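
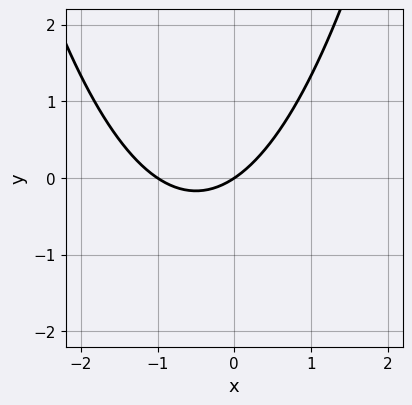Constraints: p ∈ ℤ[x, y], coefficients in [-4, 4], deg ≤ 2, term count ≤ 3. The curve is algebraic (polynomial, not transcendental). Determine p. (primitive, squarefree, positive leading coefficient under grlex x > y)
(a) Degree: a generic line meets the curve in up to 2 points, so deg p = 2.
(b) From the axis intercepts and sections: among the integer gridlines, it crosses the x-axis at x ∈ {-1, 0}; it meets the y-axis at y = 0 (among the integer gridlines).
(c) These observations pin down the coefficients.

2*x^2 + 2*x - 3*y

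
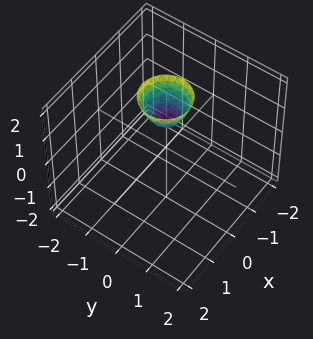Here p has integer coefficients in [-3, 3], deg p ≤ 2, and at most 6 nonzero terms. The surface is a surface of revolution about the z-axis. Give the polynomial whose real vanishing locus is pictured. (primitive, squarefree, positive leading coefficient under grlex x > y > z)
1. The degree is 2 — no degree-1 surface has this shape.
2. Symmetry: the surface is invariant under rotation about z: p = q(x² + y², z).
3. Reading off the gridlines: it misses every integer gridline on the x-axis; the surface avoids every integer y-axis point in the box.
4. Solving for integer coefficients yields p as stated. Check: (0, 0, 1) on the z-axis lies on the surface, and p(0, 0, 1) = 0. ✓

2*x^2 + 2*y^2 - z + 1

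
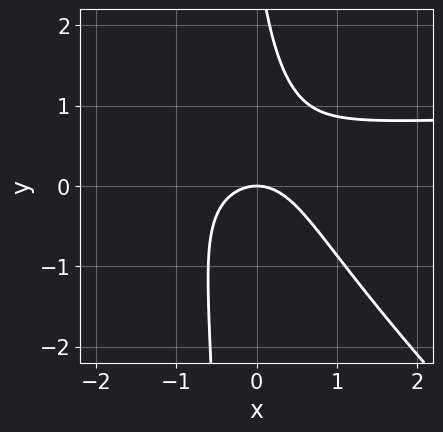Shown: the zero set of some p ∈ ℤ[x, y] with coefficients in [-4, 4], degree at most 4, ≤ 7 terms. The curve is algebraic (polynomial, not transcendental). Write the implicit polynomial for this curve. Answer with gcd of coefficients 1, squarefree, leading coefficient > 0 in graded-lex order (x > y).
3*x^2*y + 3*x*y^2 - 3*x^2 + y^2 - 3*y

(a) The degree is 3 — no degree-2 curve has this shape.
(b) Checking where it meets the axes: one y-axis crossing is at y = 0; it meets the x-axis at x = 0 (among the integer gridlines).
(c) Solving for integer coefficients yields p as stated.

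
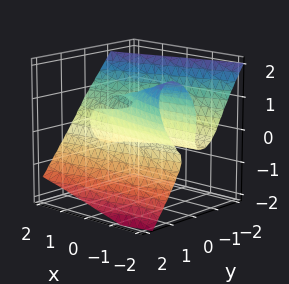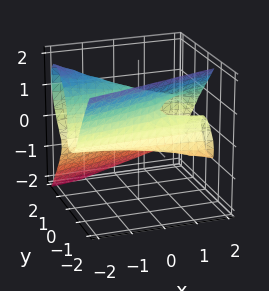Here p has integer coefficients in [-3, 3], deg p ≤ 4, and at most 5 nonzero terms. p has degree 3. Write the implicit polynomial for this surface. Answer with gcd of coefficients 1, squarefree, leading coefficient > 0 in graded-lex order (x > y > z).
2*x*y*z + 3*y^3 + 2*z^3 - 2*z^2 - 2*y

deg p = 3. No degree-2 surface has this shape.
From the axis intercepts and sections: one y-axis crossing is at y = 0; every point of the x-axis in the box is on the surface; among the integer gridlines, it crosses the z-axis at z ∈ {0, 1}.
Together with the visible shape, these determine p as stated.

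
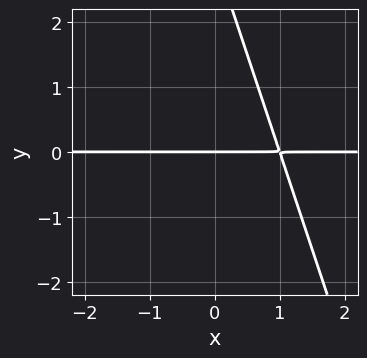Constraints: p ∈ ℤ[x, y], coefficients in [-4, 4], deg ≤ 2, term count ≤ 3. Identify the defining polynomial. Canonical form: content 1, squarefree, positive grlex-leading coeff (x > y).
deg p = 2. A generic line meets the curve in up to 2 points.
Reading off the gridlines: the visible x-axis segment lies entirely on the curve; one y-axis crossing is at y = 0.
These observations pin down the coefficients.

3*x*y + y^2 - 3*y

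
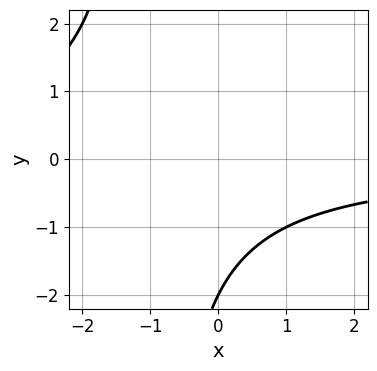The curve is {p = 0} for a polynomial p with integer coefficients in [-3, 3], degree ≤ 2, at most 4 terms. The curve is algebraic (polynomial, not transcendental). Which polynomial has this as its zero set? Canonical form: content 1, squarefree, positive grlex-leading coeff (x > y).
x*y + y + 2

The degree is 2 — a generic line meets the curve in up to 2 points.
Checking where it meets the axes: one y-axis crossing is at y = -2; the curve avoids every integer x-axis point in the box.
Fitting integer coefficients to these (and the overall shape) gives p.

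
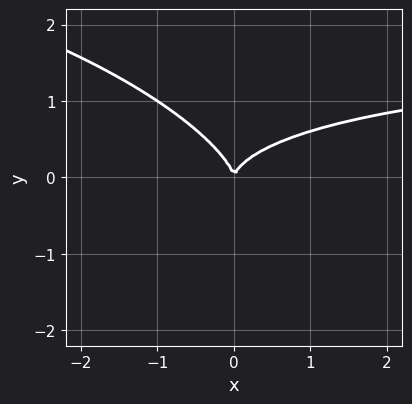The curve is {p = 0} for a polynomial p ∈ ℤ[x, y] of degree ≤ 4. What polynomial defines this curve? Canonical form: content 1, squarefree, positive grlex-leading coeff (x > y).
x^2*y + 2*x*y^2 + 3*y^3 - 2*x^2

(a) Degree: the shape is more complex than any degree-2 curve, so deg p = 3.
(b) From the visible intercepts: it crosses the y-axis at the gridline y = 0; it crosses the x-axis at the gridline x = 0.
(c) Matching integer coefficients to the picture gives p.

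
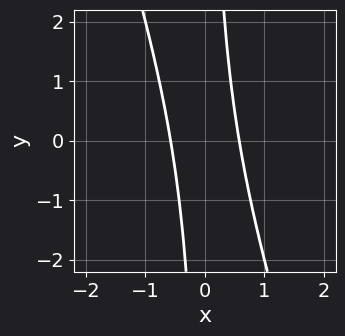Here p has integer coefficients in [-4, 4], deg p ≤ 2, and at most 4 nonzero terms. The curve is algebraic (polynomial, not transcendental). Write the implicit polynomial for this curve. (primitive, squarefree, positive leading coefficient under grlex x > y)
3*x^2 + x*y - 1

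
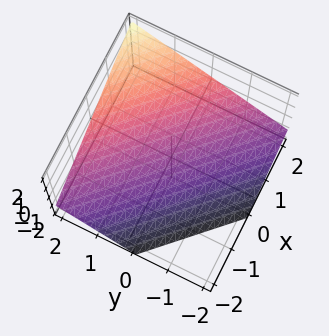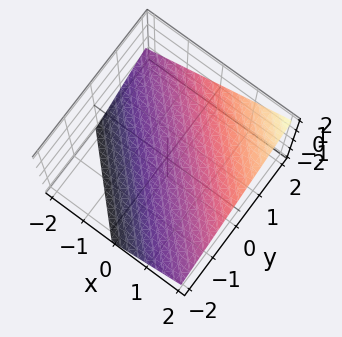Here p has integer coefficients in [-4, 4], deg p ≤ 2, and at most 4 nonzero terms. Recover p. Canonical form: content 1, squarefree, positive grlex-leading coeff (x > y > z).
(a) The degree is 1 — every cross-section is a straight line — this is a plane.
(b) Observable constraints: one y-axis crossing is at y = 1; it meets the x-axis at x = 1 (among the integer gridlines).
(c) These observations pin down the coefficients.

2*x + 2*y - 3*z - 2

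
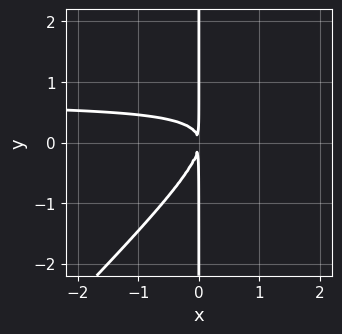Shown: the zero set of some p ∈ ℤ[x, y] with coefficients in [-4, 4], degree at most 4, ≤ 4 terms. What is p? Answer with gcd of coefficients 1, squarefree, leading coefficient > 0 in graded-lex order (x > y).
deg p = 3.
Checking where it meets the axes: the visible y-axis segment lies entirely on the curve.
Matching integer coefficients to the picture gives p.

3*x^2*y - 3*x*y^2 - 2*x^2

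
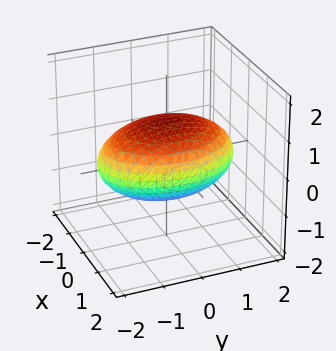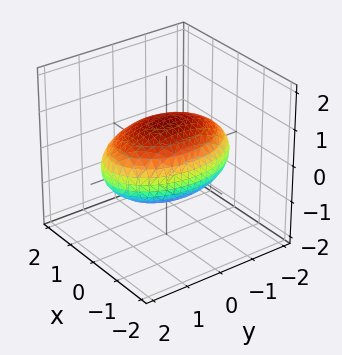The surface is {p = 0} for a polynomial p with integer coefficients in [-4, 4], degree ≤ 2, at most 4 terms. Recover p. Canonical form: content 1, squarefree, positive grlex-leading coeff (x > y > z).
(a) Degree: a closed, bounded, convex surface; a quadric, so deg p = 2.
(b) Symmetries: the x ↦ −x reflection is a symmetry, so x appears only in even powers; mirror symmetry y ↦ −y ⇒ only even powers of y; the z ↦ −z reflection is a symmetry, so z appears only in even powers.
(c) Reading off the gridlines: the z-axis gridline crossings are at z ∈ {-1, 1}.
(d) The integer polynomial consistent with all of this is the stated p.

2*x^2 + y^2 + 3*z^2 - 3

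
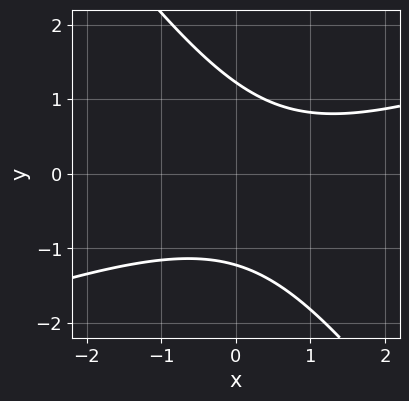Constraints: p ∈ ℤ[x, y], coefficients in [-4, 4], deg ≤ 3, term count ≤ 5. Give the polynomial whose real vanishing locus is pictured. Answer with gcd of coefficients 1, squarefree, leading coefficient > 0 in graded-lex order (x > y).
x^2 - 2*x*y - 2*y^2 - x + 3

First, the degree is 2 — a generic line meets the curve in up to 2 points.
Next, from the visible intercepts: no x-intercept at any integer in the box.
Finally, the integer polynomial consistent with all of this is the stated p.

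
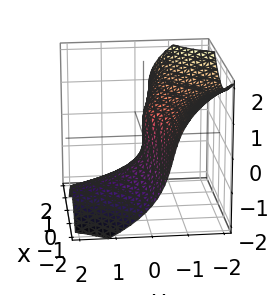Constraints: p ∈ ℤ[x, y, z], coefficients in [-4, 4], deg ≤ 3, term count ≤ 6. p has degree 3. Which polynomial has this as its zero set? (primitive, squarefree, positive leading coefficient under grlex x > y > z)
3*x^2*y + 2*z^3 + 2*x^2 - 2*x*z + 3*y

1. Degree: no degree-2 surface has this shape, so deg p = 3.
2. Observable constraints: it meets the z-axis at z = 0 (among the integer gridlines); it meets the y-axis at y = 0 (among the integer gridlines); one x-axis crossing is at x = 0.
3. Fitting integer coefficients to these (and the overall shape) gives p.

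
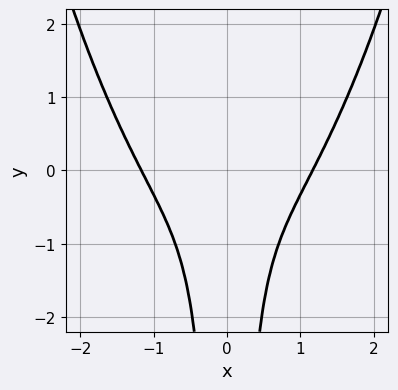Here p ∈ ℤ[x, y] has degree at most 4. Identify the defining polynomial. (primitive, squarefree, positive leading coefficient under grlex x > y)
2*x^4 - 3*x^2*y - 2*x^2 - 1

First, deg p = 4. The shape is more complex than any degree-3 curve.
Then, symmetries: mirror symmetry x ↦ −x ⇒ only even powers of x.
Next, from the axis intercepts and sections: the curve avoids every integer y-axis point in the box.
Finally, these observations pin down the coefficients.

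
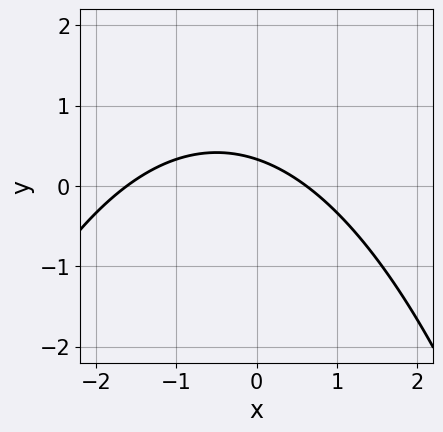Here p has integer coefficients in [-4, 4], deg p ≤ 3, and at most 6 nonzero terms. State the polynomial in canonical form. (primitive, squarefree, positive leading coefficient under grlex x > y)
The degree is 2 — the shape is more complex than any degree-1 curve.
Matching integer coefficients to the picture gives p.

x^2 + x + 3*y - 1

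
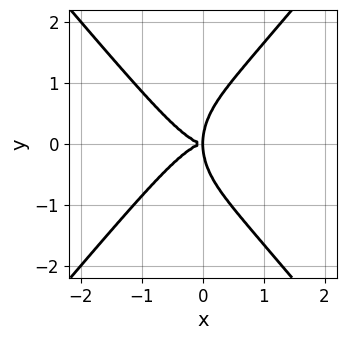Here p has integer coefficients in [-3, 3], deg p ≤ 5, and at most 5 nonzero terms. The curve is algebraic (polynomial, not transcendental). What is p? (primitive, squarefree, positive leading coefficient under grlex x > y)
First, the degree is 4 — no degree-3 curve has this shape.
Then, symmetries: it's symmetric under y → −y, forcing even powers of y.
Next, from the visible intercepts: one x-axis crossing is at x = 0; it crosses the y-axis at the gridline y = 0.
Finally, together with the visible shape, these determine p as stated.

2*x^4 - y^4 + 2*x*y^2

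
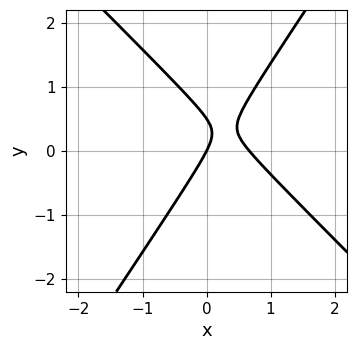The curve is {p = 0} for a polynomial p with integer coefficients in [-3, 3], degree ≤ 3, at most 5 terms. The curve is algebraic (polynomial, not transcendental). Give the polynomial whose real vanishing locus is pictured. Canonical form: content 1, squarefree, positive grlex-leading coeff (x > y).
First, degree: no degree-1 curve has this shape, so deg p = 2.
Then, from the visible intercepts: it meets the y-axis at y = 0 (among the integer gridlines); it crosses the x-axis at the gridline x = 0.
Finally, fitting integer coefficients to these (and the overall shape) gives p.

3*x^2 + x*y - 2*y^2 - 2*x + y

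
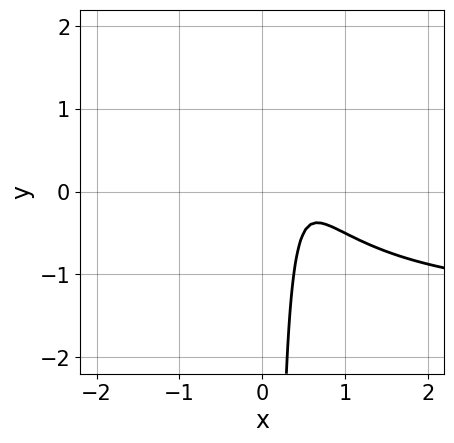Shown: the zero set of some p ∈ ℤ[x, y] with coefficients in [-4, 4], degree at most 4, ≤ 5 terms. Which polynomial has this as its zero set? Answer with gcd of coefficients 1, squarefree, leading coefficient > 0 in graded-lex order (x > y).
deg p = 3. The shape is more complex than any degree-2 curve.
Reading off the gridlines: it misses every integer gridline on the x-axis; no y-intercept at any integer in the box.
Together with the visible shape, these determine p as stated.

2*x^2*y + 3*x^2 - 3*x + 1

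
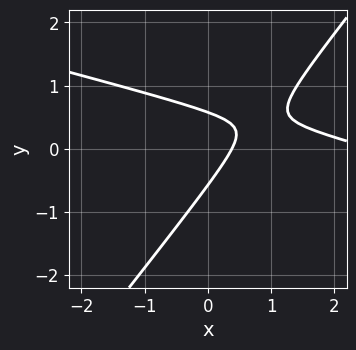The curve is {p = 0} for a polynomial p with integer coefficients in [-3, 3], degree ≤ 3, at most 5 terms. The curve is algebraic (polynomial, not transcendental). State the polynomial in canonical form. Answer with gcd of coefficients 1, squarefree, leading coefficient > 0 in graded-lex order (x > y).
x^2 + 3*x*y - 3*y^2 - 3*x + 1

1. The degree is 2 — a generic line meets the curve in up to 2 points.
2. The integer polynomial consistent with all of this is the stated p.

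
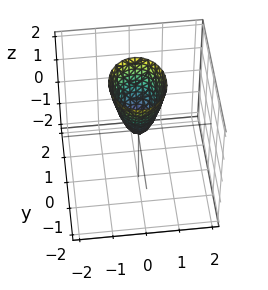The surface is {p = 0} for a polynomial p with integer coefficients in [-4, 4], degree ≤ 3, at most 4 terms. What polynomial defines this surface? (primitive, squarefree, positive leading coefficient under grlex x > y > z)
1. Degree: a single bowl opening along one axis; a quadric, so deg p = 2.
2. Symmetries: the x ↦ −x reflection is a symmetry, so x appears only in even powers; it's symmetric under y → −y, forcing even powers of y.
3. From the axis intercepts and sections: one y-axis crossing is at y = 0; one z-axis crossing is at z = 0; it meets the x-axis at x = 0 (among the integer gridlines).
4. Together with the visible shape, these determine p as stated.

3*x^2 + 2*y^2 - z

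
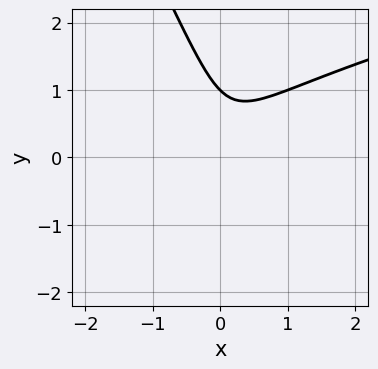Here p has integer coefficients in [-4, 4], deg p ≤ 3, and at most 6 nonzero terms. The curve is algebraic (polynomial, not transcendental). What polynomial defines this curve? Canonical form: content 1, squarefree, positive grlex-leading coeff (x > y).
deg p = 3. The shape is more complex than any degree-2 curve.
Against the integer gridlines: one y-axis crossing is at y = 1; no x-intercept at any integer in the box.
Solving for integer coefficients yields p as stated.

2*x*y^2 + y^3 - 3*x^2 + x*y - 1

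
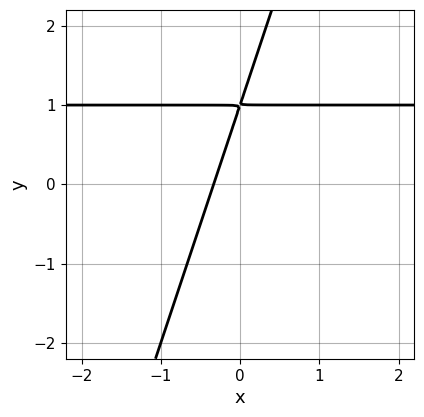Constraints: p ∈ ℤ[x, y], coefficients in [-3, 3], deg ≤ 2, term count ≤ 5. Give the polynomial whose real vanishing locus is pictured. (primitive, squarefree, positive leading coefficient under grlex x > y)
3*x*y - y^2 - 3*x + 2*y - 1

The degree is 2 — the shape is more complex than any degree-1 curve.
The integer polynomial consistent with all of this is the stated p.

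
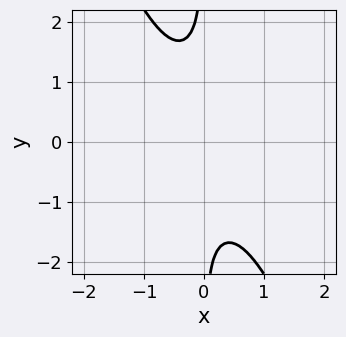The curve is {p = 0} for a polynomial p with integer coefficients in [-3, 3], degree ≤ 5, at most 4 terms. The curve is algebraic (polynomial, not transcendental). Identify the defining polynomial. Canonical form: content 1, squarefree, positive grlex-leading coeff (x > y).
2*x^2*y^2 + x*y^3 + 1

1. deg p = 4.
2. Observable constraints: no y-intercept at any integer in the box; it misses every integer gridline on the x-axis.
3. The integer polynomial consistent with all of this is the stated p.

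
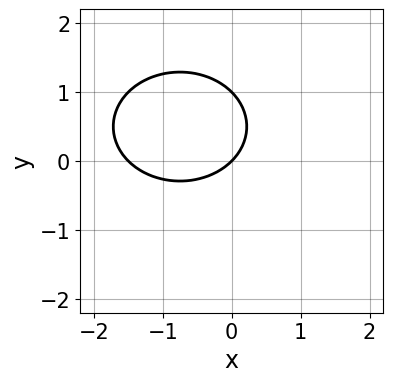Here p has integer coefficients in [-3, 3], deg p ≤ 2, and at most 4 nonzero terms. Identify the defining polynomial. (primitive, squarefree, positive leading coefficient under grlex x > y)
First, degree: no degree-1 curve has this shape, so deg p = 2.
Then, from the axis intercepts and sections: among the integer gridlines, it crosses the y-axis at y ∈ {0, 1}; one x-axis crossing is at x = 0.
Finally, together with the visible shape, these determine p as stated.

2*x^2 + 3*y^2 + 3*x - 3*y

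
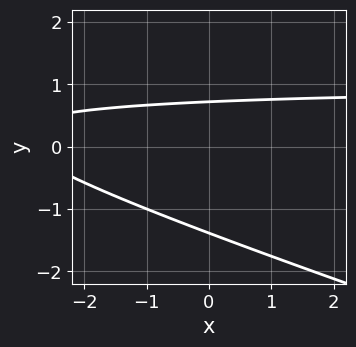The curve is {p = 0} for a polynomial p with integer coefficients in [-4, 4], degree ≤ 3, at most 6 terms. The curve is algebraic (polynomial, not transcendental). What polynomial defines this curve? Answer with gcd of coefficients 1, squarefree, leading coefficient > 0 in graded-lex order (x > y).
x*y + 3*y^2 - x + 2*y - 3

(a) The degree is 2 — a generic line meets the curve in up to 2 points.
(b) Observable constraints: no x-intercept at any integer in the box.
(c) Solving for integer coefficients yields p as stated.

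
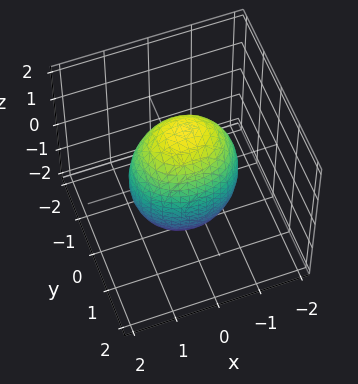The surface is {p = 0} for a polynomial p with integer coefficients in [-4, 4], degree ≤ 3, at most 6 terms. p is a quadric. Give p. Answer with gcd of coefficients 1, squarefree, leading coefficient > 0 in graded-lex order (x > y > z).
2*x^2 + 3*y^2 + z^2 - 3

(a) Degree: a closed, bounded, convex surface; a quadric, so deg p = 2.
(b) Symmetries: mirror symmetry y ↦ −y ⇒ only even powers of y; mirror symmetry x ↦ −x ⇒ only even powers of x; the z ↦ −z reflection is a symmetry, so z appears only in even powers.
(c) Observable constraints: among the integer gridlines, it crosses the y-axis at y ∈ {-1, 1}.
(d) Putting this together gives p.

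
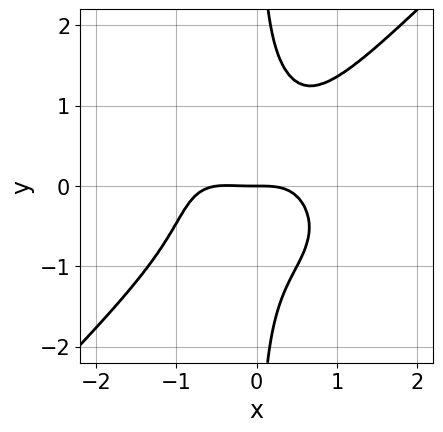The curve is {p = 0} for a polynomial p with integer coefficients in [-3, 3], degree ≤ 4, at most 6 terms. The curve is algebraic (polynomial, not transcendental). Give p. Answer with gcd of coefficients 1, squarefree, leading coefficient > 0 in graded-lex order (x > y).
2*x^4 + x^2*y^2 - 3*x*y^3 + x^3 + 2*y

The degree is 4 — no degree-3 curve has this shape.
Reading off the gridlines: it crosses the y-axis at the gridline y = 0; it crosses the x-axis at the gridline x = 0.
Fitting integer coefficients to these (and the overall shape) gives p.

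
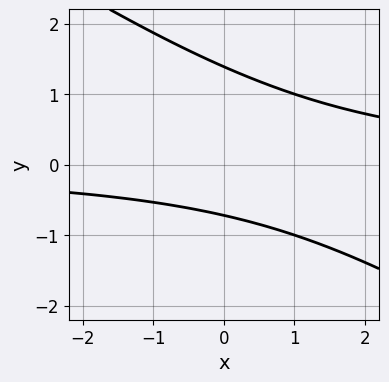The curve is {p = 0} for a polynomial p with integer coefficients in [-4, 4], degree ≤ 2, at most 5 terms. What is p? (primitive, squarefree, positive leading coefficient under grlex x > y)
2*x*y + 3*y^2 - 2*y - 3

1. Degree: the shape is more complex than any degree-1 curve, so deg p = 2.
2. From the visible intercepts: the curve avoids every integer x-axis point in the box.
3. Assembling these constraints gives the stated polynomial.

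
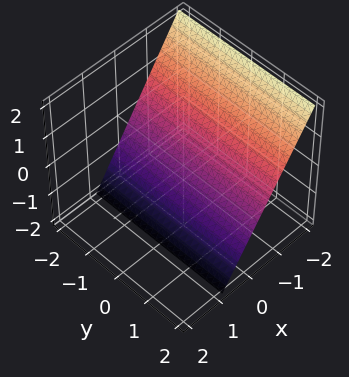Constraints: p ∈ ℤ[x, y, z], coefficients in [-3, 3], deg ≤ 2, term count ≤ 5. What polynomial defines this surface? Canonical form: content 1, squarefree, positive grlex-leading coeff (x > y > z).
1. deg p = 1. The surface is flat (a plane).
2. From the visible intercepts: the surface avoids every integer y-axis point in the box; it crosses the z-axis at the gridline z = -1.
3. The integer polynomial consistent with all of this is the stated p.

3*x + 2*z + 2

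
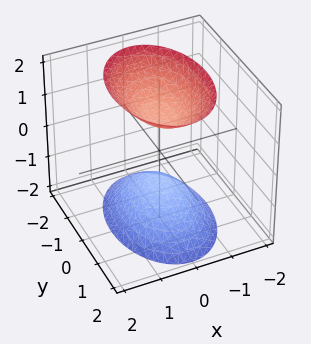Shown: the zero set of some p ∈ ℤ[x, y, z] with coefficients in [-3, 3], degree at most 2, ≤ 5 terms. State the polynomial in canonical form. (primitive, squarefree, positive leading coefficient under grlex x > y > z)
2*x^2 + y^2 - z^2 + 1

(a) I count 2 distinct pieces. Treating them together as one polynomial.
(b) The degree is 2 — two separate bowl-shaped sheets opening away from each other; a quadric.
(c) Symmetries: mirror symmetry x ↦ −x ⇒ only even powers of x; it's symmetric under z → −z, forcing even powers of z; it's symmetric under y → −y, forcing even powers of y.
(d) Against the integer gridlines: the z-axis gridline crossings are at z ∈ {-1, 1}; the surface avoids every integer x-axis point in the box.
(e) These observations pin down the coefficients.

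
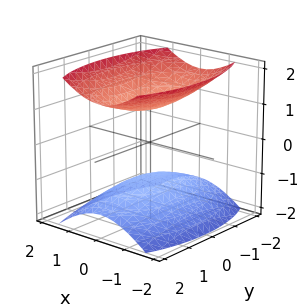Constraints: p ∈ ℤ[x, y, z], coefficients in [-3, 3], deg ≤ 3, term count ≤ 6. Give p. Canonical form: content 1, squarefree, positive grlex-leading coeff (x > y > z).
I count 2 distinct pieces.
The degree is 2 — two sheets facing apart; a quadric.
Symmetries: it's symmetric under x → −x, forcing even powers of x; it's symmetric under z → −z, forcing even powers of z; the y ↦ −y reflection is a symmetry, so y appears only in even powers.
Checking where it meets the axes: it misses every integer gridline on the x-axis; no y-intercept at any integer in the box; among the integer gridlines, it crosses the z-axis at z ∈ {-1, 1}.
Assembling these constraints gives the stated polynomial.

3*x^2 + y^2 - 3*z^2 + 3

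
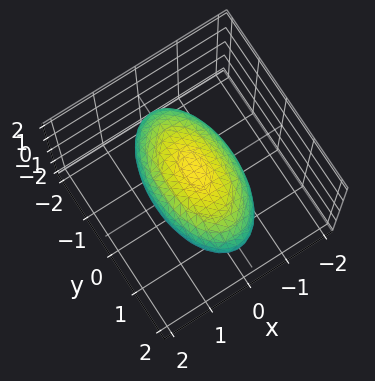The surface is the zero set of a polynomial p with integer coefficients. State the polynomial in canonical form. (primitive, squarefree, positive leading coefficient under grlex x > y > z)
(a) The degree is 2 — bounded and convex; a quadric.
(b) Symmetries: it's symmetric under y → −y, forcing even powers of y; the x ↦ −x reflection is a symmetry, so x appears only in even powers; mirror symmetry z ↦ −z ⇒ only even powers of z.
(c) Reading off the gridlines: the z-axis gridline crossings are at z ∈ {-1, 1}; the x-axis gridline crossings are at x ∈ {-1, 1}.
(d) The integer polynomial consistent with all of this is the stated p.

3*x^2 + y^2 + 3*z^2 - 3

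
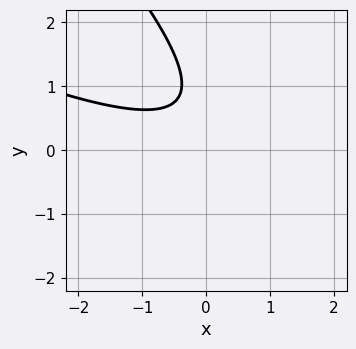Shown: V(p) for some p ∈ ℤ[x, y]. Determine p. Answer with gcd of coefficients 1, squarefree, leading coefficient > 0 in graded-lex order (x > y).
1. Degree: a generic line meets the curve in up to 2 points, so deg p = 2.
2. From the axis intercepts and sections: it misses every integer gridline on the y-axis; no x-intercept at any integer in the box.
3. Assembling these constraints gives the stated polynomial.

x^2 + 3*x*y + 2*y^2 - 3*y + 2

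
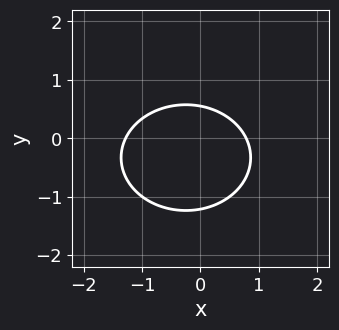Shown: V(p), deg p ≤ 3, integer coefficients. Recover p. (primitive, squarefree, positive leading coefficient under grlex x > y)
2*x^2 + 3*y^2 + x + 2*y - 2

First, deg p = 2.
Finally, the integer polynomial consistent with all of this is the stated p.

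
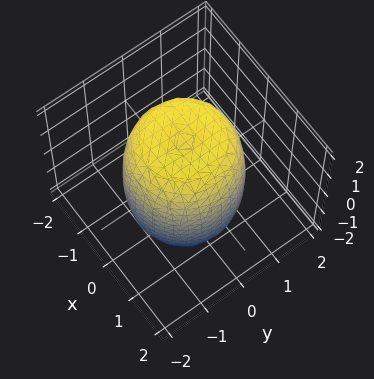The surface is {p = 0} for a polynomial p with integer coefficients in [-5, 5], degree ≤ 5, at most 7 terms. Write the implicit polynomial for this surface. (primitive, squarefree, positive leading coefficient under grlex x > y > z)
2*x^4 + 4*x^2*y^2 + 2*y^4 - 2*x^2 - 2*y^2 + z^2 - 3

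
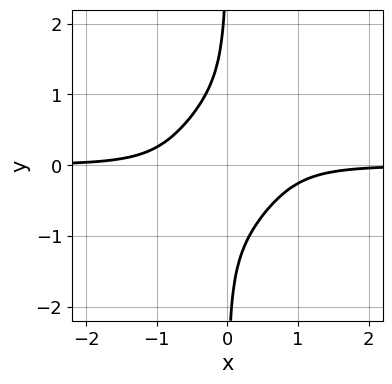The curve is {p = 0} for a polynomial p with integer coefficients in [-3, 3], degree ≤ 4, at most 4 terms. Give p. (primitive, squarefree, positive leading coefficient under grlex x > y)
(a) deg p = 4. No degree-3 curve has this shape.
(b) Against the integer gridlines: no x-intercept at any integer in the box; the curve avoids every integer y-axis point in the box.
(c) Assembling these constraints gives the stated polynomial.

3*x^3*y - 3*x^2*y^2 + 2*x*y^3 + 1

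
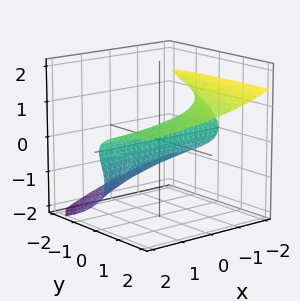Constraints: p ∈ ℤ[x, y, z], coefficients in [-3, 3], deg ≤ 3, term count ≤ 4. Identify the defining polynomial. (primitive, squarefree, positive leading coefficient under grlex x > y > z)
2*x*z^2 + 3*z^3 + 2*y*z - 3*y

First, the degree is 3 — no degree-2 surface has this shape.
Next, from the visible intercepts: it meets the y-axis at y = 0 (among the integer gridlines); the visible x-axis segment lies entirely on the surface.
Finally, the integer polynomial consistent with all of this is the stated p.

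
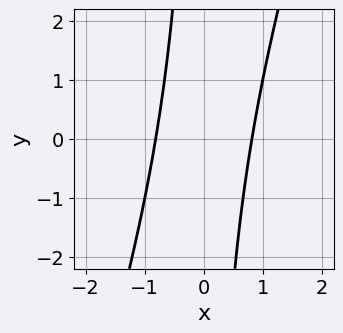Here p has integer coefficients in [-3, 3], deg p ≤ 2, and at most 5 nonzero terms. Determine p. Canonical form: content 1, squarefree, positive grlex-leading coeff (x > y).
The degree is 2 — the shape is more complex than any degree-1 curve.
Checking where it meets the axes: the curve avoids every integer y-axis point in the box.
Fitting integer coefficients to these (and the overall shape) gives p.

3*x^2 - x*y - 2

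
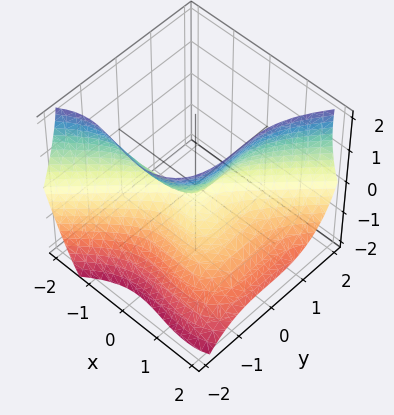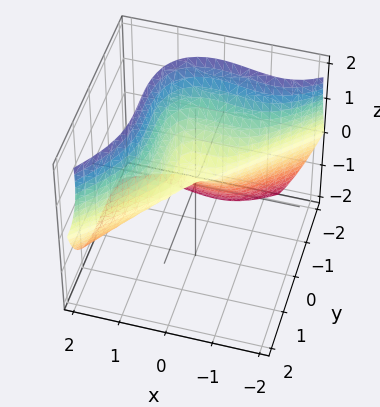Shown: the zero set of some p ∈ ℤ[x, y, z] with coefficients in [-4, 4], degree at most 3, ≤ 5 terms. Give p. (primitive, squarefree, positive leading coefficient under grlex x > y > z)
(a) deg p = 3. No degree-2 surface has this shape.
(b) From the visible intercepts: it meets the z-axis at z = 0 (among the integer gridlines); it crosses the y-axis at the gridline y = 0; it meets the x-axis at x = 0 (among the integer gridlines).
(c) Matching integer coefficients to the picture gives p.

x^3 + x^2*z - y^3 - z^2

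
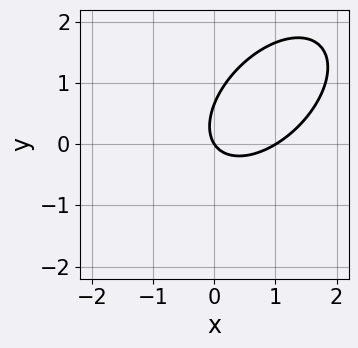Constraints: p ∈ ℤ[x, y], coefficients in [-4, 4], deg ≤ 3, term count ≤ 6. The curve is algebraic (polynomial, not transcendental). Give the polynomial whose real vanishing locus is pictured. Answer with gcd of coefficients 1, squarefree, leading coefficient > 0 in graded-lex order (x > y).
(a) Degree: no degree-1 curve has this shape, so deg p = 2.
(b) Against the integer gridlines: the x-axis gridline crossings are at x ∈ {0, 1}; it crosses the y-axis at the gridline y = 0.
(c) Assembling these constraints gives the stated polynomial.

3*x^2 - 3*x*y + 3*y^2 - 3*x - 2*y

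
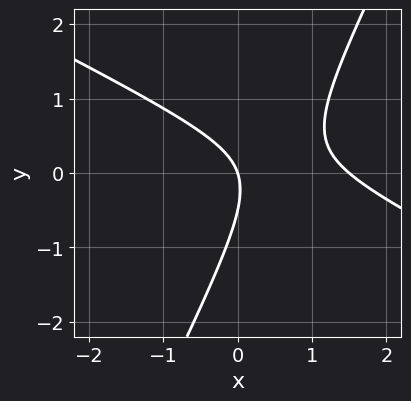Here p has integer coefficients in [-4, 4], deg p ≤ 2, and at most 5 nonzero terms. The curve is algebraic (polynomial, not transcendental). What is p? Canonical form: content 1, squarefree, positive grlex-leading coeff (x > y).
2*x^2 + 3*x*y - 2*y^2 - 3*x - y

deg p = 2. The shape is more complex than any degree-1 curve.
From the visible intercepts: one y-axis crossing is at y = 0; it meets the x-axis at x = 0 (among the integer gridlines).
Putting this together gives p.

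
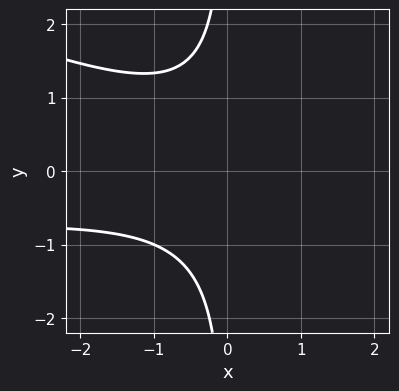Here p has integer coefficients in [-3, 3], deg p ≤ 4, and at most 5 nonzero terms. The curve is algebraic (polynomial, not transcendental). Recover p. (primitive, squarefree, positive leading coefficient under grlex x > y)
1. Degree: a generic line meets the curve in up to 3 points, so deg p = 3.
2. Checking where it meets the axes: the curve avoids every integer x-axis point in the box; it misses every integer gridline on the y-axis.
3. Assembling these constraints gives the stated polynomial.

x^2*y + 3*x*y^2 + x^2 + 3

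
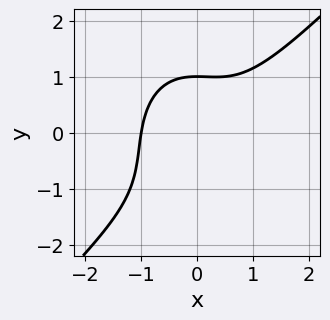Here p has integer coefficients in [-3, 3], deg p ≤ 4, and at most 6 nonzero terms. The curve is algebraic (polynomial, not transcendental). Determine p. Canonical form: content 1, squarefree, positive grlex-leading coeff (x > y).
2*x^3 - x^2*y - y^3 - y^2 + 2

First, degree: a generic line meets the curve in up to 3 points, so deg p = 3.
Next, from the axis intercepts and sections: it meets the x-axis at x = -1 (among the integer gridlines); it crosses the y-axis at the gridline y = 1.
Finally, these observations pin down the coefficients.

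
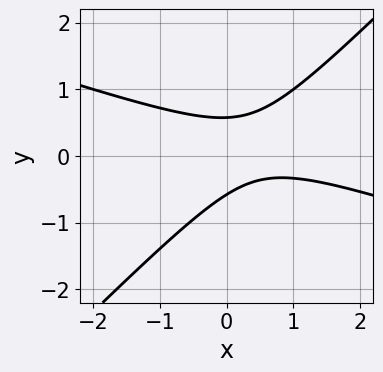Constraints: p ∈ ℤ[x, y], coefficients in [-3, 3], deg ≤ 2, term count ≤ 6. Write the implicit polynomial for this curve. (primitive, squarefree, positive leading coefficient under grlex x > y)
x^2 + 2*x*y - 3*y^2 - x + 1

Degree: no degree-1 curve has this shape, so deg p = 2.
From the axis intercepts and sections: no x-intercept at any integer in the box.
Assembling these constraints gives the stated polynomial.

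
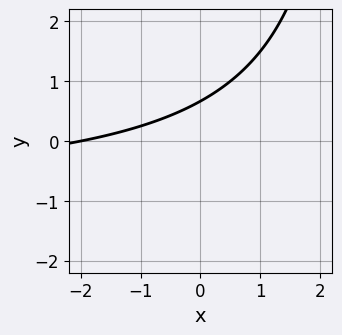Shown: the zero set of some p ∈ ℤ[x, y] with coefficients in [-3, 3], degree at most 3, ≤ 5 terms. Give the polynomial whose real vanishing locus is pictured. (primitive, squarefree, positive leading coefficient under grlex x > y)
x*y + x - 3*y + 2

First, degree: no degree-1 curve has this shape, so deg p = 2.
Next, from the axis intercepts and sections: it meets the x-axis at x = -2 (among the integer gridlines).
Finally, together with the visible shape, these determine p as stated.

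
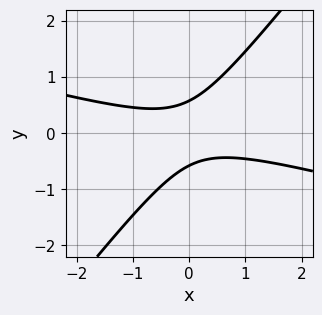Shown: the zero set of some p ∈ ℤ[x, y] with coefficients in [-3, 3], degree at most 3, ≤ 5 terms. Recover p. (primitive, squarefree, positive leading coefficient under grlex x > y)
(a) Degree: the shape is more complex than any degree-1 curve, so deg p = 2.
(b) Against the integer gridlines: no x-intercept at any integer in the box.
(c) Matching integer coefficients to the picture gives p.

x^2 + 3*x*y - 3*y^2 + 1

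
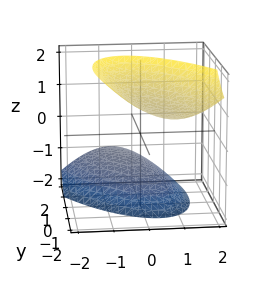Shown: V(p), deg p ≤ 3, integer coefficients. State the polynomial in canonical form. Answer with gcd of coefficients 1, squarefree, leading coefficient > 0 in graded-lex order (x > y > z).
(a) I count 2 distinct pieces.
(b) The degree is 2 — the shape is more complex than any degree-1 surface.
(c) Checking where it meets the axes: no y-intercept at any integer in the box; the surface avoids every integer x-axis point in the box.
(d) These observations pin down the coefficients.

3*x^2 + 2*x*y + y^2 + 2*y*z - 2*z^2 + 3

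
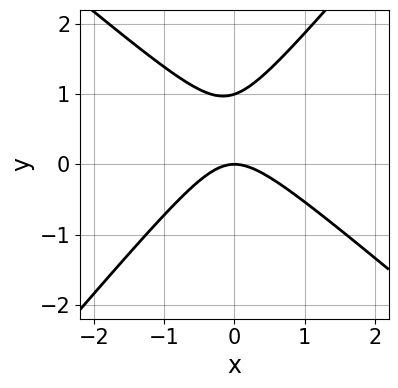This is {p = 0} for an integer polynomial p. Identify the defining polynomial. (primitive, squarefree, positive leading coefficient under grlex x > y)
3*x^2 + x*y - 3*y^2 + 3*y

First, deg p = 2. No degree-1 curve has this shape.
Then, checking where it meets the axes: among the integer gridlines, it crosses the y-axis at y ∈ {0, 1}; it crosses the x-axis at the gridline x = 0.
Finally, fitting integer coefficients to these (and the overall shape) gives p.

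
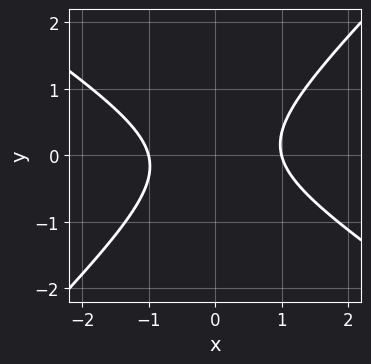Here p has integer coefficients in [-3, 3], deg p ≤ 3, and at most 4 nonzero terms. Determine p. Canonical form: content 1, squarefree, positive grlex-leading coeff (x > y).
Degree: the shape is more complex than any degree-1 curve, so deg p = 2.
Reading off the gridlines: it misses every integer gridline on the y-axis; the x-axis gridline crossings are at x ∈ {-1, 1}.
The integer polynomial consistent with all of this is the stated p.

2*x^2 + x*y - 3*y^2 - 2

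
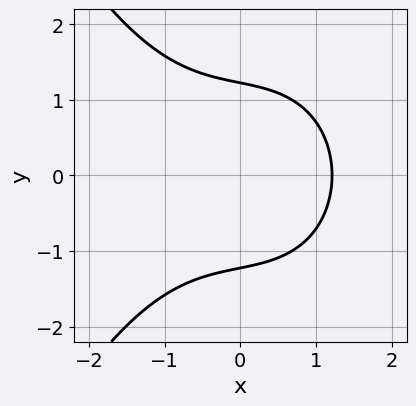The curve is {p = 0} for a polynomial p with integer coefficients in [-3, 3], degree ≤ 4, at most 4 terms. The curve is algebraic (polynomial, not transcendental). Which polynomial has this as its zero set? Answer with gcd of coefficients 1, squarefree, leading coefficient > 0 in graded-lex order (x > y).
x^3 + 2*y^2 + x - 3

(a) The degree is 3 — no degree-2 curve has this shape.
(b) Symmetries: the y ↦ −y reflection is a symmetry, so y appears only in even powers.
(c) Putting this together gives p.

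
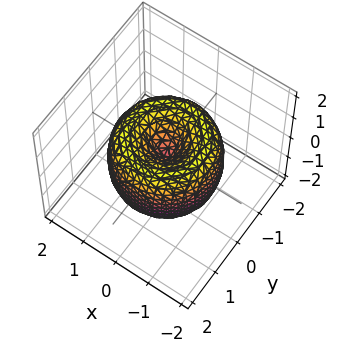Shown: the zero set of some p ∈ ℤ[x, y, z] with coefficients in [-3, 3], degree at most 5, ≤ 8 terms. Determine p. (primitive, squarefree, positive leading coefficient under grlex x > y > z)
x^4 + 2*x^2*y^2 + y^4 - 2*x^2 - 2*y^2 + z^2

First, the degree is 4 — the shape is more complex than any degree-3 surface.
Then, by symmetry, every cross-section ⟂ z is a circle, so x, y appear only via x² + y².
Then, against the integer gridlines: it crosses the y-axis at the gridline y = 0; a circular section at z = 0 has radius between 1 and 2.
Finally, solving for integer coefficients yields p as stated.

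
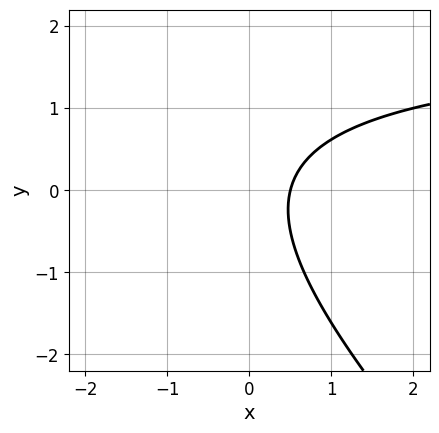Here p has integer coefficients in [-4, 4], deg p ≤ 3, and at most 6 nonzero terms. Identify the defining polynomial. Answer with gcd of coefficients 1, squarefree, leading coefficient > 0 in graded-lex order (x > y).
1. deg p = 2.
2. Observable constraints: it misses every integer gridline on the y-axis.
3. Matching integer coefficients to the picture gives p.

x*y + y^2 - 2*x + 1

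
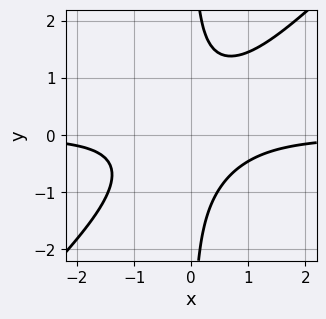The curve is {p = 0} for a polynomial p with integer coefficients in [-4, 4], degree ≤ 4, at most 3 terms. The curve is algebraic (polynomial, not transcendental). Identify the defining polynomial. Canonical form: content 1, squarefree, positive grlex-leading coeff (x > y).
First, deg p = 3. A generic line meets the curve in up to 3 points.
Then, observable constraints: no y-intercept at any integer in the box; it misses every integer gridline on the x-axis.
Finally, assembling these constraints gives the stated polynomial.

3*x^2*y - 3*x*y^2 + 2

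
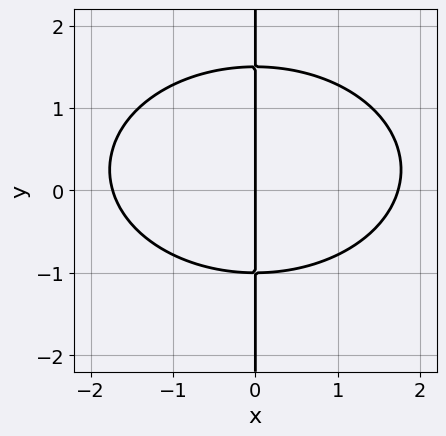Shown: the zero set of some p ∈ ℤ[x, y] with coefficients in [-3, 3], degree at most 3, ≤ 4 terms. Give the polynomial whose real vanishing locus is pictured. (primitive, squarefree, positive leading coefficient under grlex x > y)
1. The degree is 3 — a generic line meets the curve in up to 3 points.
2. From the axis intercepts and sections: it crosses the x-axis at the gridline x = 0; the visible y-axis segment lies entirely on the curve.
3. Putting this together gives p.

x^3 + 2*x*y^2 - x*y - 3*x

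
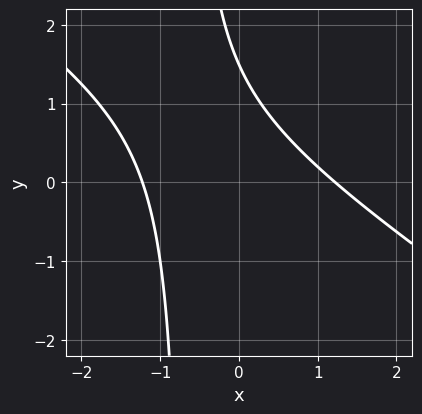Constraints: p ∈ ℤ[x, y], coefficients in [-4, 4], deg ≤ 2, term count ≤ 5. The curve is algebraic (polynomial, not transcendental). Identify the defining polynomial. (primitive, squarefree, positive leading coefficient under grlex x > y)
First, the degree is 2 — no degree-1 curve has this shape.
Finally, the integer polynomial consistent with all of this is the stated p.

2*x^2 + 3*x*y + 2*y - 3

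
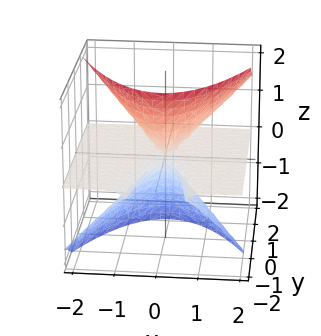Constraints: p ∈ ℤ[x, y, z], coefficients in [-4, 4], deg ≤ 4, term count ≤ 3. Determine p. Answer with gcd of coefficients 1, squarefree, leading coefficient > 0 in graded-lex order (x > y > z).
2*x^2*z - 2*y*z^2 - z^3

The degree is 3 — the shape is more complex than any degree-2 surface.
Observable constraints: every point of the y-axis in the box is on the surface; the visible x-axis segment lies entirely on the surface; it crosses the z-axis at the gridline z = 0.
Matching integer coefficients to the picture gives p.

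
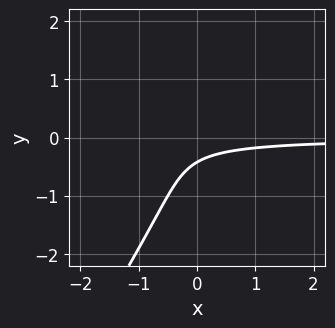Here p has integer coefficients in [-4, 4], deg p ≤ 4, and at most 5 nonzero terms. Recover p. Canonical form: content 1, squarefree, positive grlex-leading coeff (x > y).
3*x*y^2 - 2*y^3 - 3*x*y - 2*y - 1

First, degree: no degree-2 curve has this shape, so deg p = 3.
Next, reading off the gridlines: the curve avoids every integer x-axis point in the box.
Finally, assembling these constraints gives the stated polynomial.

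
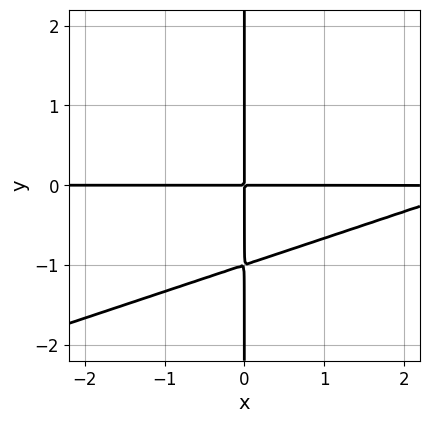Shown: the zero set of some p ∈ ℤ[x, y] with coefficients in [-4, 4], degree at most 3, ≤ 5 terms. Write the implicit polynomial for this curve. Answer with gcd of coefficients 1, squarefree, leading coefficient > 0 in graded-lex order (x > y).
x^2*y - 3*x*y^2 - 3*x*y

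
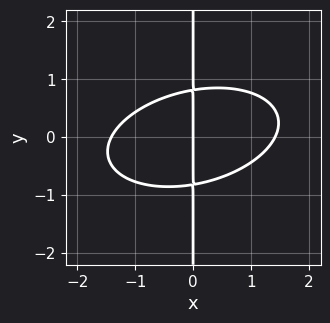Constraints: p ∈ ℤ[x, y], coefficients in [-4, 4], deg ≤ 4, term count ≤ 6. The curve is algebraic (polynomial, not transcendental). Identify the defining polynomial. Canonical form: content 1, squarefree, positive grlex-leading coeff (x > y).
x^3 - x^2*y + 3*x*y^2 - 2*x

First, degree: the shape is more complex than any degree-2 curve, so deg p = 3.
Next, checking where it meets the axes: the visible y-axis segment lies entirely on the curve; it meets the x-axis at x = 0 (among the integer gridlines).
Finally, putting this together gives p.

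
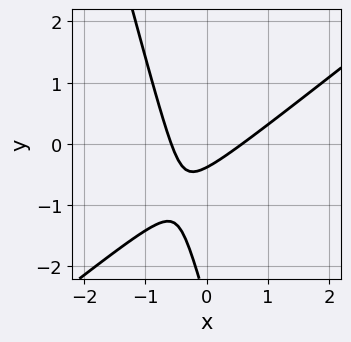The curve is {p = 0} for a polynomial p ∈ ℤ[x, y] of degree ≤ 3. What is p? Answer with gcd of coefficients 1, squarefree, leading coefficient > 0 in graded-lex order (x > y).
3*x^2 - 3*x*y - y^2 - 3*y - 1

1. Degree: a generic line meets the curve in up to 2 points, so deg p = 2.
2. Matching integer coefficients to the picture gives p.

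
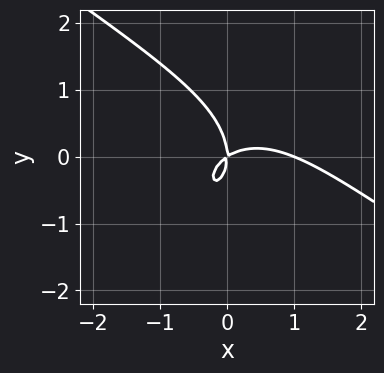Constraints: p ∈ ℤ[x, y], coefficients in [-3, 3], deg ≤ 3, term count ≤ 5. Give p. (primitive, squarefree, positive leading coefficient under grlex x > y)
2*x^3 + 2*x^2*y + 2*y^3 - 2*x^2 + 3*x*y

First, the degree is 3 — a generic line meets the curve in up to 3 points.
Next, reading off the gridlines: the x-axis gridline crossings are at x ∈ {0, 1}; it meets the y-axis at y = 0 (among the integer gridlines).
Finally, solving for integer coefficients yields p as stated.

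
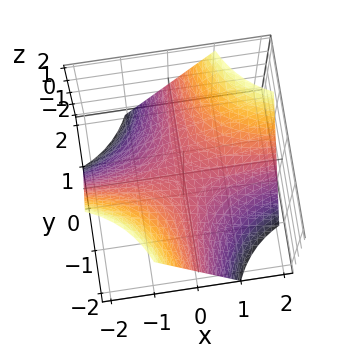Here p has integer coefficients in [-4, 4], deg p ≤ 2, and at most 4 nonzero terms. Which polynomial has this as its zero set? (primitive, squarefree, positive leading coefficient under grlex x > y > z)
x*y - z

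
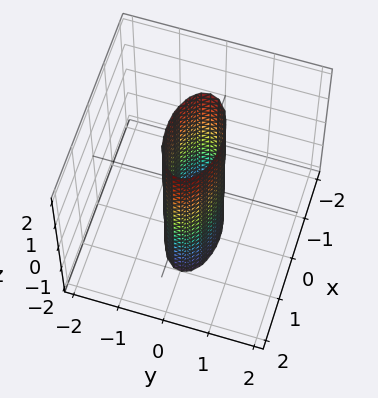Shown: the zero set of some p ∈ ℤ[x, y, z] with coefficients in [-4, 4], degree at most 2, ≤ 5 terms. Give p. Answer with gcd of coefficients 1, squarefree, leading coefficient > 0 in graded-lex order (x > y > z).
Degree: constant cross-section along one axis; a quadric, so deg p = 2.
Symmetries: it's symmetric under x → −x, forcing even powers of x; the z ↦ −z reflection is a symmetry, so z appears only in even powers; the y ↦ −y reflection is a symmetry, so y appears only in even powers.
Observable constraints: among the integer gridlines, it crosses the x-axis at x ∈ {-1, 1}; no z-intercept at any integer in the box.
Matching integer coefficients to the picture gives p.

x^2 + 3*y^2 - 1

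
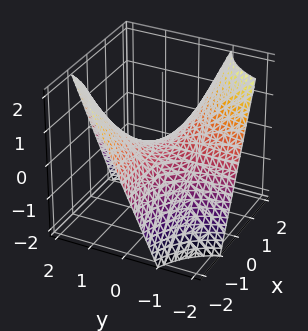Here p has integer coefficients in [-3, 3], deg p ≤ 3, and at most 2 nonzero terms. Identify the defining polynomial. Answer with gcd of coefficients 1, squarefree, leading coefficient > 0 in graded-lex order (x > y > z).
First, degree: a hyperbolic paraboloid; a quadric, so deg p = 2.
Then, reading off the gridlines: it meets the z-axis at z = 0 (among the integer gridlines); the visible x-axis segment lies entirely on the surface.
Finally, together with the visible shape, these determine p as stated.

x*y + z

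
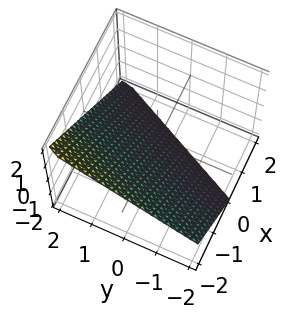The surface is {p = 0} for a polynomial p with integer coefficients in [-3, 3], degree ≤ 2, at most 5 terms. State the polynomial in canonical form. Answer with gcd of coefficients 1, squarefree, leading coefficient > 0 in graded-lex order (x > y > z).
2*x - y + 2*z + 2

(a) Degree: every cross-section is a straight line — this is a plane, so deg p = 1.
(b) From the axis intercepts and sections: it meets the z-axis at z = -1 (among the integer gridlines); one y-axis crossing is at y = 2.
(c) Solving for integer coefficients yields p as stated. Check: (-1, 0, 0) on the x-axis lies on the surface, and p(-1, 0, 0) = 0. ✓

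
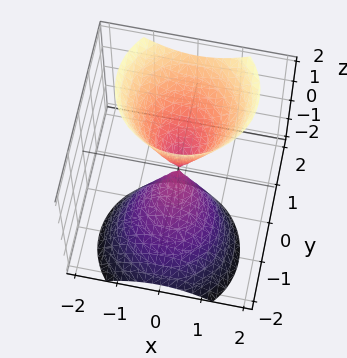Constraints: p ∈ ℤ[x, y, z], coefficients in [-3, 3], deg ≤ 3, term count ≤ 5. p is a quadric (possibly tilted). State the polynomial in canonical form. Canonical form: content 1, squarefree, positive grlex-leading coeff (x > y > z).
There are 2 components. Treating them together as one polynomial.
deg p = 2. The shape is more complex than any degree-1 surface.
Observable constraints: it crosses the z-axis at the gridline z = 0; one x-axis crossing is at x = 0.
Fitting integer coefficients to these (and the overall shape) gives p.

3*x^2 + 3*y^2 - 3*y*z - z^2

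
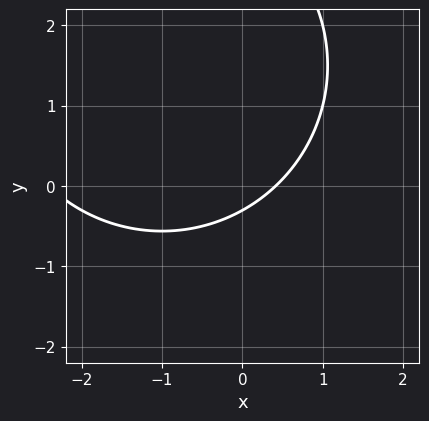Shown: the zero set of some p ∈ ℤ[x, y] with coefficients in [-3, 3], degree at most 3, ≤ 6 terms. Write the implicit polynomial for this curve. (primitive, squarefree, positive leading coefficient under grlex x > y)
(a) Degree: no degree-1 curve has this shape, so deg p = 2.
(b) Matching integer coefficients to the picture gives p.

x^2 + y^2 + 2*x - 3*y - 1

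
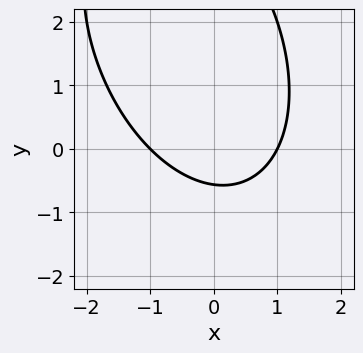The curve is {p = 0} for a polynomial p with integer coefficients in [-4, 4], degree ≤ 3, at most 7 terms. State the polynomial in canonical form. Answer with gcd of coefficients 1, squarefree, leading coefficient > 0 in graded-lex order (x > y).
1. deg p = 2. No degree-1 curve has this shape.
2. Reading off the gridlines: among the integer gridlines, it crosses the x-axis at x ∈ {-1, 1}.
3. These observations pin down the coefficients.

2*x^2 + x*y + y^2 - 3*y - 2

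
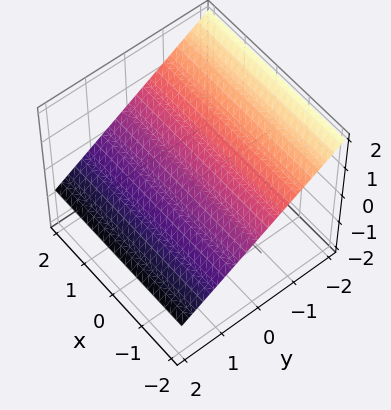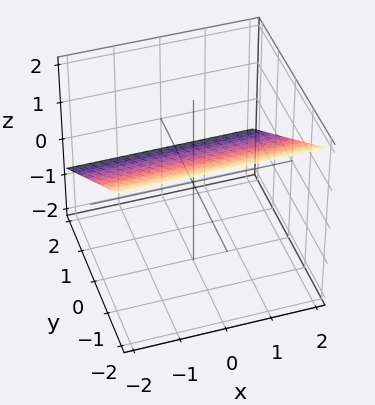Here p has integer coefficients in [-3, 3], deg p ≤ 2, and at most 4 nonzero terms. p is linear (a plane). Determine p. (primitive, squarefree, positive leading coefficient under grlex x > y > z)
1. Degree: every cross-section is a straight line — this is a plane, so deg p = 1.
2. Observable constraints: no x-intercept at any integer in the box; one y-axis crossing is at y = 1.
3. The integer polynomial consistent with all of this is the stated p.

2*y + 3*z - 2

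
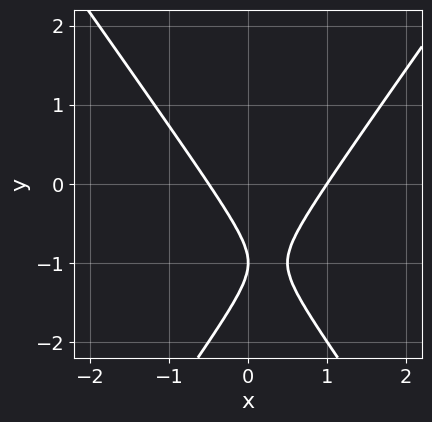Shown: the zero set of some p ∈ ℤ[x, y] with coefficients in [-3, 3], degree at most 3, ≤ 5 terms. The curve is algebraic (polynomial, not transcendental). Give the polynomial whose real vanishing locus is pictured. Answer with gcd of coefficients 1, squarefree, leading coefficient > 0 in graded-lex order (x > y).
2*x^2 - y^2 - x - 2*y - 1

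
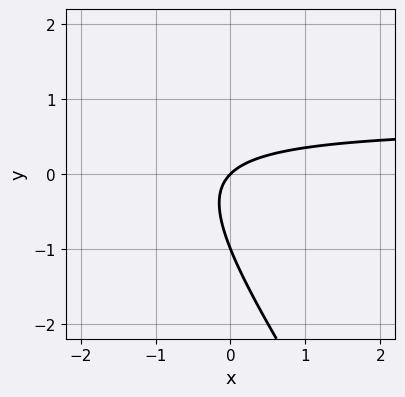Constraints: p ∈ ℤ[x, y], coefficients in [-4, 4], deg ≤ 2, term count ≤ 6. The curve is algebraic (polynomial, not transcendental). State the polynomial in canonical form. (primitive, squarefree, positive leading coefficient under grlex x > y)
(a) deg p = 2. A generic line meets the curve in up to 2 points.
(b) From the axis intercepts and sections: among the integer gridlines, it crosses the y-axis at y ∈ {-1, 0}; it meets the x-axis at x = 0 (among the integer gridlines).
(c) Matching integer coefficients to the picture gives p.

3*x*y + 2*y^2 - 2*x + 2*y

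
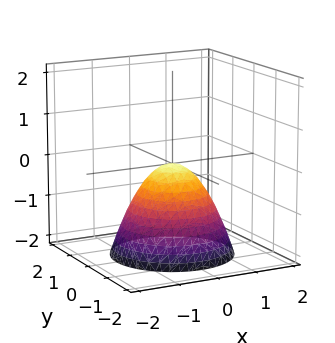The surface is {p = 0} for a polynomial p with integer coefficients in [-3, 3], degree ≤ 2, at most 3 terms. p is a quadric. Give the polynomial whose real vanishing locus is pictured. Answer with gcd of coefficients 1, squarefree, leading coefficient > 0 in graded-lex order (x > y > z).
x^2 + y^2 + z

1. deg p = 2. A single bowl opening along one axis; a quadric.
2. Symmetries: every cross-section ⟂ z is a circle, so x, y appear only via x² + y².
3. Reading off the gridlines: a circular section at z = -2 has radius between 1 and 2; it crosses the y-axis at the gridline y = 0; it meets the z-axis at z = 0 (among the integer gridlines).
4. Assembling these constraints gives the stated polynomial.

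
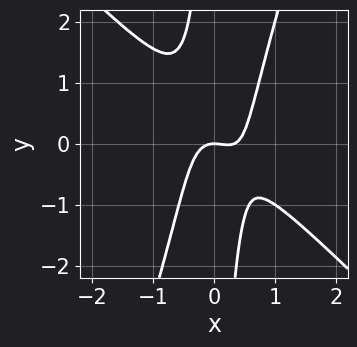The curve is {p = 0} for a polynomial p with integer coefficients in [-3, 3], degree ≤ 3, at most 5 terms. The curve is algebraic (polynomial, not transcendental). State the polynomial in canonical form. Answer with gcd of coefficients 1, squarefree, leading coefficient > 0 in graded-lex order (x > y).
First, degree: no degree-2 curve has this shape, so deg p = 3.
Next, checking where it meets the axes: it meets the x-axis at x = 0 (among the integer gridlines); it meets the y-axis at y = 0 (among the integer gridlines).
Finally, fitting integer coefficients to these (and the overall shape) gives p.

3*x^3 + 2*x^2*y - x*y^2 - x^2 - y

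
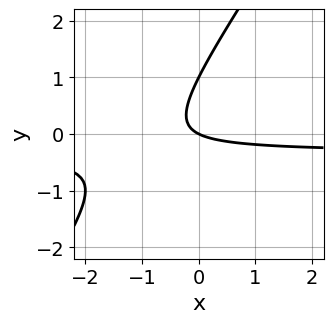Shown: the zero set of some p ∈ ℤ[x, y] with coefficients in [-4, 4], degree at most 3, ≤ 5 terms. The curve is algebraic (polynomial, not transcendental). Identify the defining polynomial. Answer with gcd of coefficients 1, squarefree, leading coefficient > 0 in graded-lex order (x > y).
1. The degree is 2 — the shape is more complex than any degree-1 curve.
2. Observable constraints: among the integer gridlines, it crosses the y-axis at y ∈ {0, 1}; it crosses the x-axis at the gridline x = 0.
3. Solving for integer coefficients yields p as stated.

3*x*y - 2*y^2 + x + 2*y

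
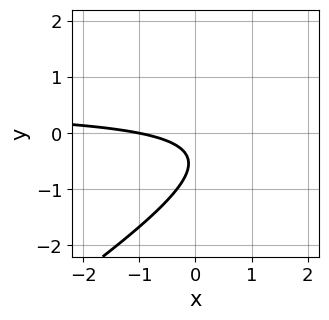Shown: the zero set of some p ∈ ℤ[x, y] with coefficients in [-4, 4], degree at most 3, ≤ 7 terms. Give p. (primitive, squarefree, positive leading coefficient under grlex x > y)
First, degree: no degree-1 curve has this shape, so deg p = 2.
Then, observable constraints: it meets the x-axis at x = -1 (among the integer gridlines); the curve avoids every integer y-axis point in the box.
Finally, solving for integer coefficients yields p as stated.

2*x*y - 3*y^2 - x - 3*y - 1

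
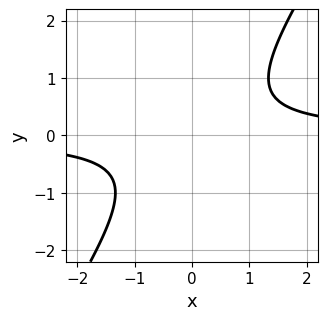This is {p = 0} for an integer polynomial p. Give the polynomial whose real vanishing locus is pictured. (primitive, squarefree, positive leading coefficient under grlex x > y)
The degree is 2 — no degree-1 curve has this shape.
From the visible intercepts: no x-intercept at any integer in the box; the curve avoids every integer y-axis point in the box.
Matching integer coefficients to the picture gives p.

3*x*y - 2*y^2 - 2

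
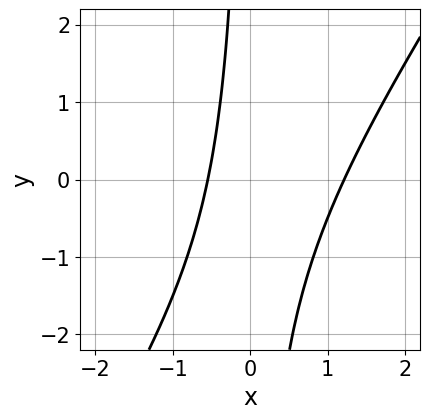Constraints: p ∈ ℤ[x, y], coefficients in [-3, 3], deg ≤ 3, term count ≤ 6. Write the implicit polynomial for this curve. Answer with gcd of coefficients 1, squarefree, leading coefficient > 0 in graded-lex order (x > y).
The degree is 2 — a generic line meets the curve in up to 2 points.
Reading off the gridlines: the curve avoids every integer y-axis point in the box.
Fitting integer coefficients to these (and the overall shape) gives p.

3*x^2 - 2*x*y - 2*x - 2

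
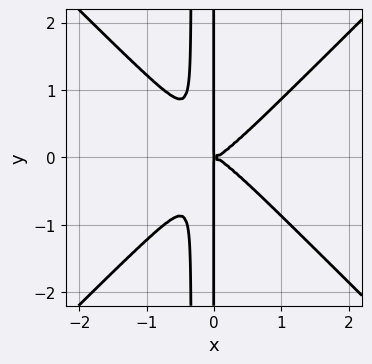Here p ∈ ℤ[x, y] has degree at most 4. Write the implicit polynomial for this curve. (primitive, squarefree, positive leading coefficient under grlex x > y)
1. deg p = 4.
2. Symmetries: the y ↦ −y reflection is a symmetry, so y appears only in even powers.
3. From the axis intercepts and sections: every point of the y-axis in the box is on the curve.
4. These observations pin down the coefficients.

3*x^4 - 3*x^2*y^2 - x*y^2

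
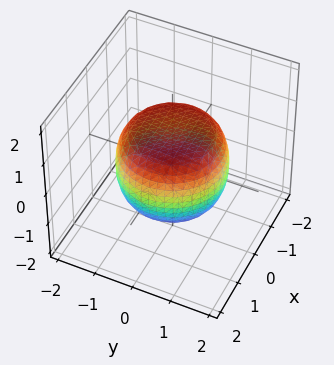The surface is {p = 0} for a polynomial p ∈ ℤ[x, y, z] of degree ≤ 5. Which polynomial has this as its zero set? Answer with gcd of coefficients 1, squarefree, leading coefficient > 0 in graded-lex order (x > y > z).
2*x^4 + 4*x^2*y^2 + 2*y^4 - 2*x^2 - 2*y^2 + 3*z^2 - 3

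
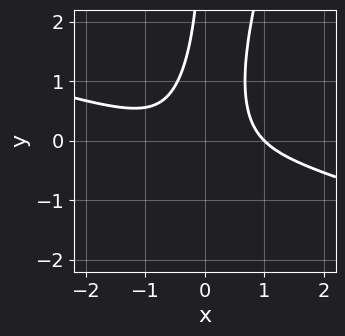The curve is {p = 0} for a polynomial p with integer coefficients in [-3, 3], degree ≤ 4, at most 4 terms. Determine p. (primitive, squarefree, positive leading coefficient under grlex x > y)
1. Degree: no degree-2 curve has this shape, so deg p = 3.
2. Checking where it meets the axes: it misses every integer gridline on the y-axis; it crosses the x-axis at the gridline x = 1.
3. These observations pin down the coefficients.

x^3 + 3*x^2*y - x*y^2 - 1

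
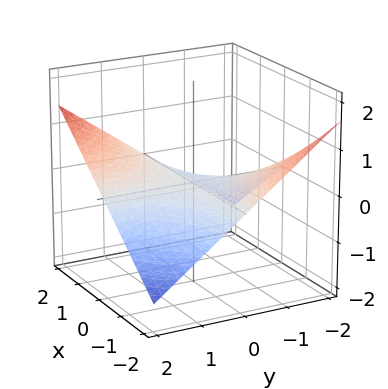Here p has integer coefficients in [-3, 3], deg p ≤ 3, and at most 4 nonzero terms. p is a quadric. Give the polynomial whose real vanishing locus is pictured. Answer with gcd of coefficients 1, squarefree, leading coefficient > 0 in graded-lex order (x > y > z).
(a) deg p = 2. A saddle surface; a quadric.
(b) Checking where it meets the axes: the visible x-axis segment lies entirely on the surface; one z-axis crossing is at z = 0.
(c) Matching integer coefficients to the picture gives p. Check: (0, 1, 0) on the y-axis lies on the surface, and p(0, 1, 0) = 0. ✓

x*y - 3*z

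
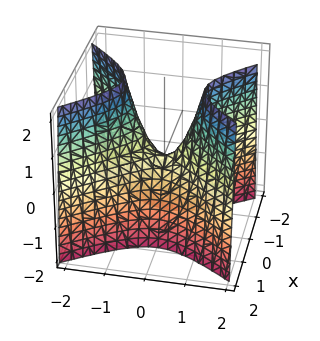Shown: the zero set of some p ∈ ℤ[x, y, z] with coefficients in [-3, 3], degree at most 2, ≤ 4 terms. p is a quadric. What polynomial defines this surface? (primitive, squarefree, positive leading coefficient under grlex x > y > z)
3*x^2 - 2*y^2 + z

1. deg p = 2. A saddle surface; a quadric.
2. Symmetries: mirror symmetry x ↦ −x ⇒ only even powers of x; the y ↦ −y reflection is a symmetry, so y appears only in even powers.
3. Checking where it meets the axes: one y-axis crossing is at y = 0; it crosses the z-axis at the gridline z = 0.
4. Solving for integer coefficients yields p as stated.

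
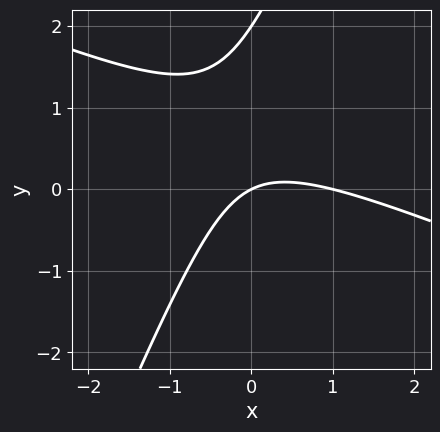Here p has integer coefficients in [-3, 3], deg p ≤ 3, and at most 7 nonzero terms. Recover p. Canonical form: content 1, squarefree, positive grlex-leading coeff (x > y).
x^2 + 2*x*y - y^2 - x + 2*y

(a) The degree is 2 — a generic line meets the curve in up to 2 points.
(b) Reading off the gridlines: the x-axis gridline crossings are at x ∈ {0, 1}; the y-axis gridline crossings are at y ∈ {0, 2}.
(c) The integer polynomial consistent with all of this is the stated p.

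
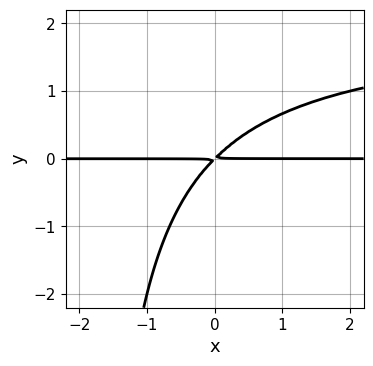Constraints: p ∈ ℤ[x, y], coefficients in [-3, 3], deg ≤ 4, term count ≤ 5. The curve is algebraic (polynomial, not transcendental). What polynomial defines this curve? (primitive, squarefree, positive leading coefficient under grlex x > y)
x*y^2 - 2*x*y + 2*y^2

(a) deg p = 3. No degree-2 curve has this shape.
(b) Checking where it meets the axes: every point of the x-axis in the box is on the curve.
(c) These observations pin down the coefficients.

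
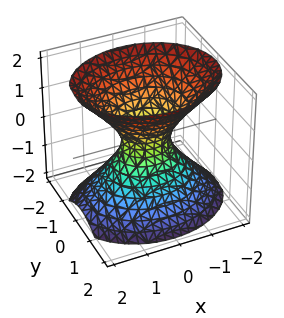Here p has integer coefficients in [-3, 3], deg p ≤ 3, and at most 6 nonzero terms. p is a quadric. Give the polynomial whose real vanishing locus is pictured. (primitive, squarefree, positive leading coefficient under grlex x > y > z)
1. The degree is 2 — one connected sheet with a waist; a quadric.
2. Symmetries: mirror symmetry z ↦ −z ⇒ only even powers of z; it's symmetric under y → −y, forcing even powers of y; it's symmetric under x → −x, forcing even powers of x.
3. Checking where it meets the axes: it misses every integer gridline on the z-axis.
4. Matching integer coefficients to the picture gives p.

2*x^2 + 3*y^2 - 2*z^2 - 1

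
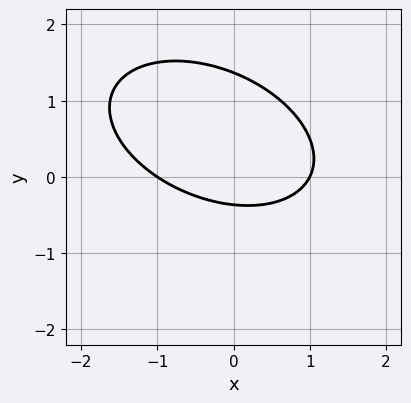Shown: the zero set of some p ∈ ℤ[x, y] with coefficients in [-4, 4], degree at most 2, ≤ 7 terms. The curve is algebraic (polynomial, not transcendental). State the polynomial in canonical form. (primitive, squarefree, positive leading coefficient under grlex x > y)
x^2 + x*y + 2*y^2 - 2*y - 1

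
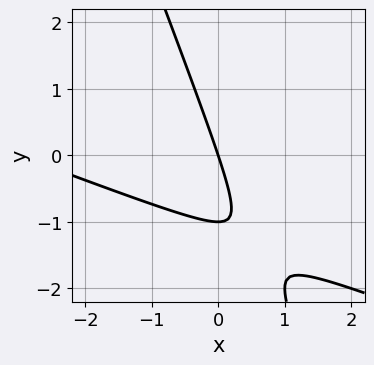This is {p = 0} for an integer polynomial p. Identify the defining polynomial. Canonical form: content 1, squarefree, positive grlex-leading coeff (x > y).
1. The degree is 2 — no degree-1 curve has this shape.
2. Against the integer gridlines: the y-axis gridline crossings are at y ∈ {-1, 0}; one x-axis crossing is at x = 0.
3. Solving for integer coefficients yields p as stated.

x^2 + 3*x*y + y^2 + 3*x + y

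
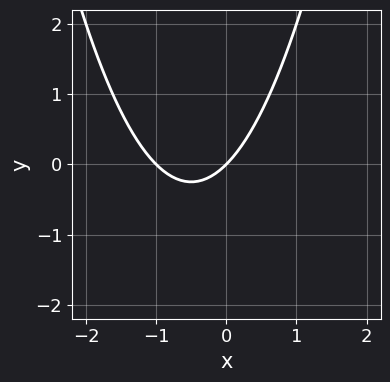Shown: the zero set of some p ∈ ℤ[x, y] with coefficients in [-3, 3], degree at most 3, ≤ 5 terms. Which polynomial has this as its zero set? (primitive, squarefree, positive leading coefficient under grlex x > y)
x^2 + x - y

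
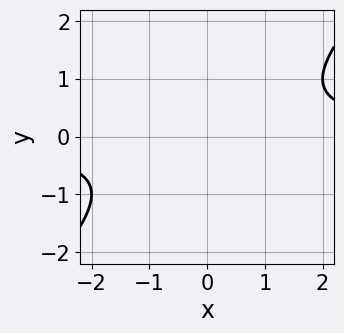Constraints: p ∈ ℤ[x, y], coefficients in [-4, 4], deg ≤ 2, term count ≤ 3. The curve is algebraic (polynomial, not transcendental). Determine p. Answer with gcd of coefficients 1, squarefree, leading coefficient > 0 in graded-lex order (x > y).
x*y - y^2 - 1

deg p = 2. The shape is more complex than any degree-1 curve.
From the visible intercepts: the curve avoids every integer y-axis point in the box; the curve avoids every integer x-axis point in the box.
Assembling these constraints gives the stated polynomial.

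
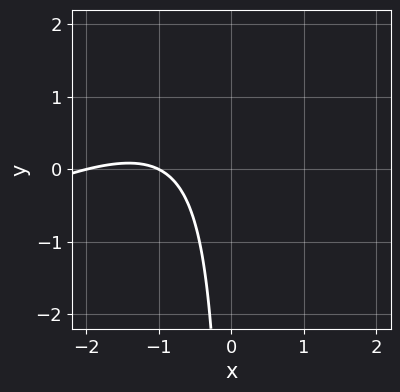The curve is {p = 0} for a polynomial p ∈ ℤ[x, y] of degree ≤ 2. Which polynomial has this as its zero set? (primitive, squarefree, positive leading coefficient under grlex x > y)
x^2 - 2*x*y + 3*x + 2

(a) The degree is 2 — a generic line meets the curve in up to 2 points.
(b) Against the integer gridlines: the x-axis gridline crossings are at x ∈ {-2, -1}; no y-intercept at any integer in the box.
(c) Solving for integer coefficients yields p as stated.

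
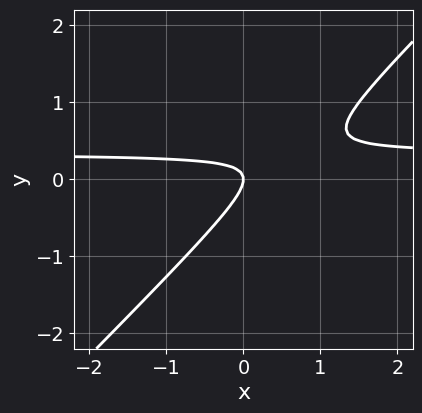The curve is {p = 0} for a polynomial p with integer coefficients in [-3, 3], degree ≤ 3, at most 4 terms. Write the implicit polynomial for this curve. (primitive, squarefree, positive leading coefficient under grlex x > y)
3*x*y - 3*y^2 - x

(a) Degree: a generic line meets the curve in up to 2 points, so deg p = 2.
(b) Against the integer gridlines: it crosses the x-axis at the gridline x = 0; it crosses the y-axis at the gridline y = 0.
(c) Solving for integer coefficients yields p as stated.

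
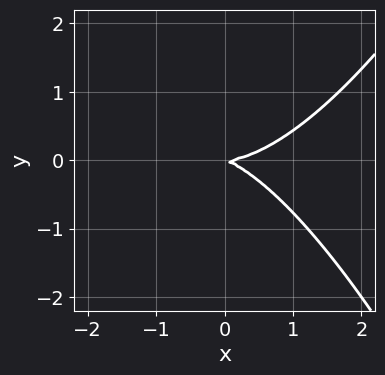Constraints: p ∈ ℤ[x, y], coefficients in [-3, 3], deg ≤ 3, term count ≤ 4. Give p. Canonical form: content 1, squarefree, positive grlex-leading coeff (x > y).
First, deg p = 3. A generic line meets the curve in up to 3 points.
Then, observable constraints: it crosses the x-axis at the gridline x = 0; it crosses the y-axis at the gridline y = 0.
Finally, fitting integer coefficients to these (and the overall shape) gives p.

x^3 - x*y - 3*y^2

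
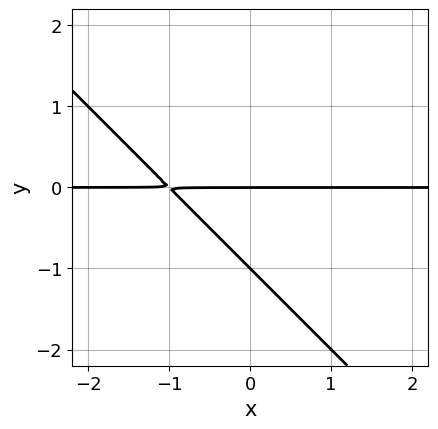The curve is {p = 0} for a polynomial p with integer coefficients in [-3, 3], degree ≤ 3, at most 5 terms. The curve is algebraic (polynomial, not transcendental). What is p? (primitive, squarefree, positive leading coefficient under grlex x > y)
x*y + y^2 + y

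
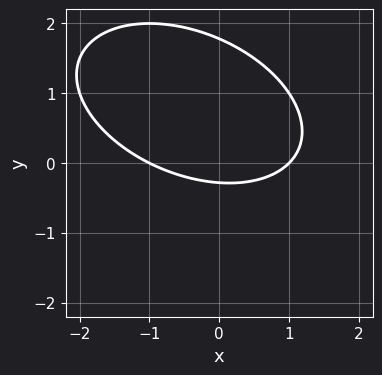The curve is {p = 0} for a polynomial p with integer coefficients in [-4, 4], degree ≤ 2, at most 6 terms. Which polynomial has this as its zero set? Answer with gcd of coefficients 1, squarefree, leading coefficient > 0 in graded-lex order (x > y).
x^2 + x*y + 2*y^2 - 3*y - 1

Degree: the shape is more complex than any degree-1 curve, so deg p = 2.
Reading off the gridlines: the x-axis gridline crossings are at x ∈ {-1, 1}.
Together with the visible shape, these determine p as stated.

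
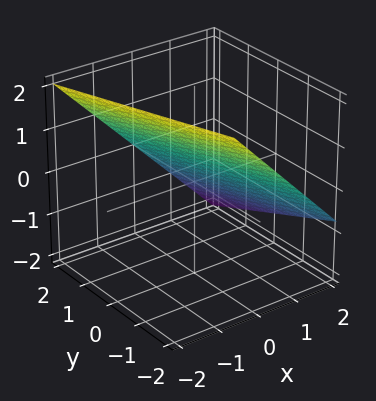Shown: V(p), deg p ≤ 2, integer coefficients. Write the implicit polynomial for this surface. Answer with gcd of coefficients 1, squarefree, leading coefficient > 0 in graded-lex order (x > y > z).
3*x + y + 3*z - 2

deg p = 1. Every cross-section is a straight line — this is a plane.
Observable constraints: one y-axis crossing is at y = 2.
Together with the visible shape, these determine p as stated.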